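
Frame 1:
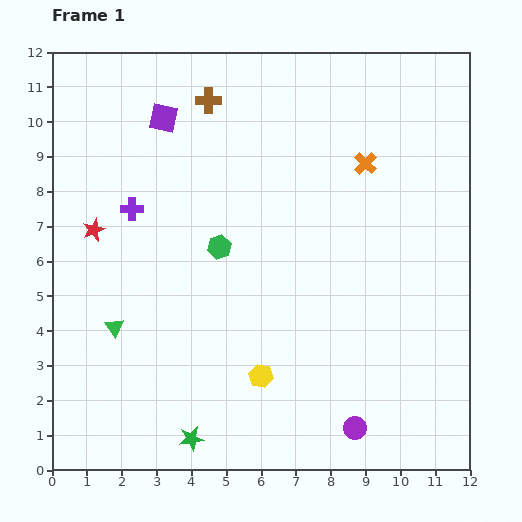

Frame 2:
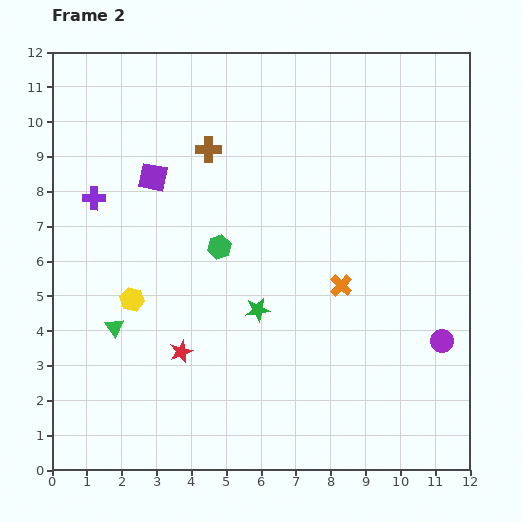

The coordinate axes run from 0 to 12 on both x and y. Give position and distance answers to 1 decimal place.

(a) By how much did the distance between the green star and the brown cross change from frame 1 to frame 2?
-4.9

Distance in frame 1: 9.7. Distance in frame 2: 4.8.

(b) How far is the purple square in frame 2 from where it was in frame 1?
1.7

The purple square moved from (3.2, 10.1) to (2.9, 8.4), a distance of √(0.3² + 1.7²) ≈ 1.7.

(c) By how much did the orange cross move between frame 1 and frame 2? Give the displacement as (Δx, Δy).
(-0.7, -3.5)

The orange cross was at (9.0, 8.8) in frame 1 and (8.3, 5.3) in frame 2.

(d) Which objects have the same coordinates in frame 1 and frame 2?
the green hexagon, the green triangle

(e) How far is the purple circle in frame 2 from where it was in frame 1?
3.5

The purple circle moved from (8.7, 1.2) to (11.2, 3.7), a distance of √(2.5² + 2.5²) ≈ 3.5.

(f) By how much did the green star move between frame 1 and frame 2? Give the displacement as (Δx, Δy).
(1.9, 3.7)

The green star was at (4.0, 0.9) in frame 1 and (5.9, 4.6) in frame 2.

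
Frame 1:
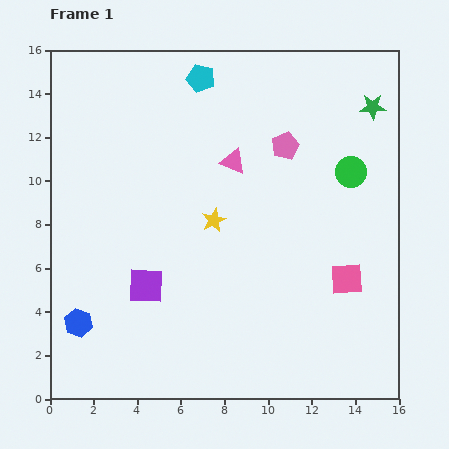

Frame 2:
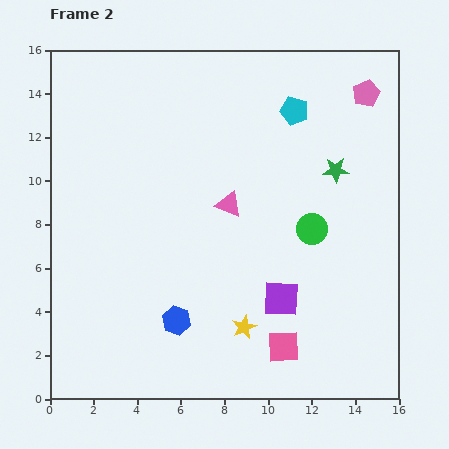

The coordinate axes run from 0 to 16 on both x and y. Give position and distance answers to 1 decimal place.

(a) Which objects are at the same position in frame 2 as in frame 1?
none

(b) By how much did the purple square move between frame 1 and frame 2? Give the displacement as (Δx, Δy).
(6.2, -0.6)

The purple square was at (4.4, 5.2) in frame 1 and (10.6, 4.6) in frame 2.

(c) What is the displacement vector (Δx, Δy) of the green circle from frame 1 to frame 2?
(-1.8, -2.6)

The green circle was at (13.8, 10.4) in frame 1 and (12.0, 7.8) in frame 2.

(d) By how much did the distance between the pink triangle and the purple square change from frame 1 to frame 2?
-2.1

Distance in frame 1: 7.0. Distance in frame 2: 4.9.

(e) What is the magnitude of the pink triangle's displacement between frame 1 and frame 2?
2.0

The pink triangle moved from (8.4, 10.9) to (8.2, 8.9), a distance of √(0.2² + 2.0²) ≈ 2.0.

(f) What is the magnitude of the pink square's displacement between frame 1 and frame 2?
4.2

The pink square moved from (13.6, 5.5) to (10.7, 2.4), a distance of √(2.9² + 3.1²) ≈ 4.2.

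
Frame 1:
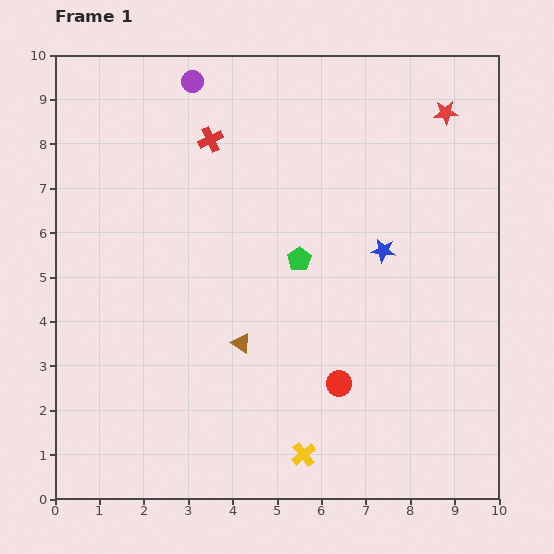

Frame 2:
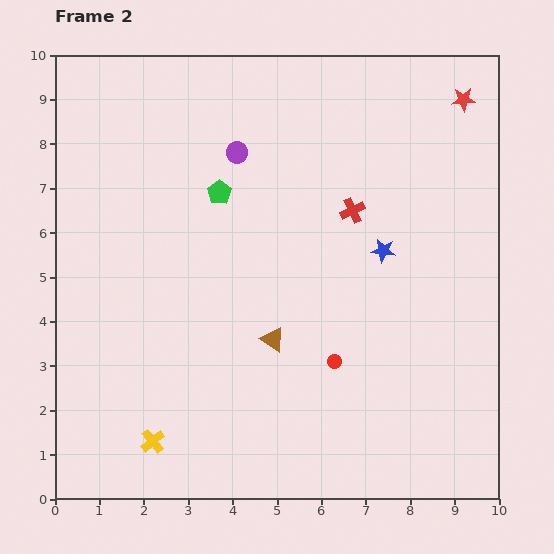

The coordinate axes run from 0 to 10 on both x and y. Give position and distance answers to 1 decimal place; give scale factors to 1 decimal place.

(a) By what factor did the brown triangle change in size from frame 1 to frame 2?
1.3×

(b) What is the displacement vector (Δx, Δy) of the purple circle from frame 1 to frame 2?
(1.0, -1.6)

The purple circle was at (3.1, 9.4) in frame 1 and (4.1, 7.8) in frame 2.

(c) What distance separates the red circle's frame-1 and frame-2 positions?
0.5

The red circle moved from (6.4, 2.6) to (6.3, 3.1), a distance of √(0.1² + 0.5²) ≈ 0.5.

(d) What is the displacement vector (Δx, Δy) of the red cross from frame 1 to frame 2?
(3.2, -1.6)

The red cross was at (3.5, 8.1) in frame 1 and (6.7, 6.5) in frame 2.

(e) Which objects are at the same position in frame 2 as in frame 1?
the blue star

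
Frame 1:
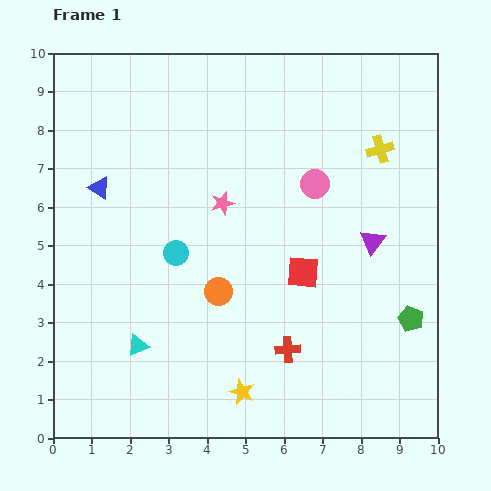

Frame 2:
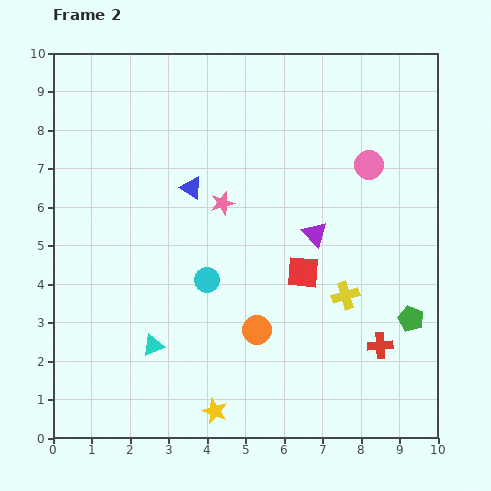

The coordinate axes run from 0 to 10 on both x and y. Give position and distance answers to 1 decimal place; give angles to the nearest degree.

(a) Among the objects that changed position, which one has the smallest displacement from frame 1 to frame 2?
the cyan triangle

(moved 0.4)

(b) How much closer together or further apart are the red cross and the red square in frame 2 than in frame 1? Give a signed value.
+0.8

Distance in frame 1: 2.0. Distance in frame 2: 2.8.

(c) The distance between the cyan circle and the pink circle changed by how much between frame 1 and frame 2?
+1.2

Distance in frame 1: 4.0. Distance in frame 2: 5.2.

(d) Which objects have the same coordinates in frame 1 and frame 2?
the green pentagon, the red square, the pink star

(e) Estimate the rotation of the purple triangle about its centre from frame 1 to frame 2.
20° counter-clockwise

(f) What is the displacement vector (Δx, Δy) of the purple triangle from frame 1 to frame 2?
(-1.5, 0.2)

The purple triangle was at (8.3, 5.1) in frame 1 and (6.8, 5.3) in frame 2.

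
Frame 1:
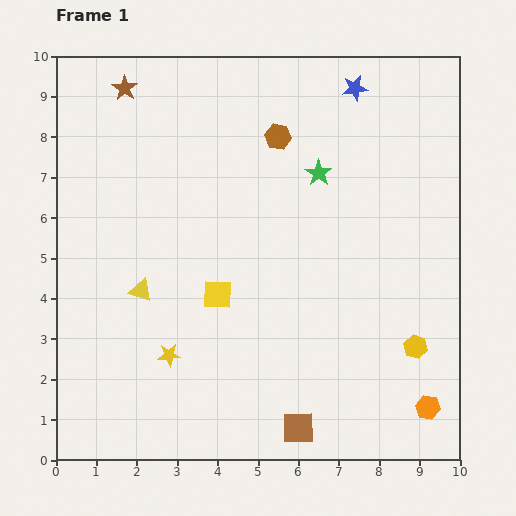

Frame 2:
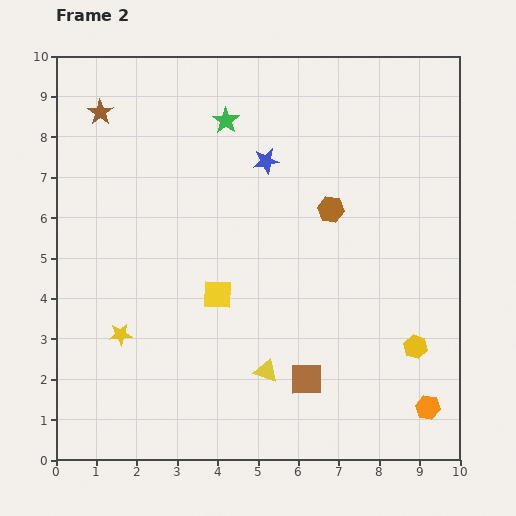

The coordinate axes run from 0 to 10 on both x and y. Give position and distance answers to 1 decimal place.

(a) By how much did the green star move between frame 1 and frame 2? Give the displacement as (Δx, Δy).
(-2.3, 1.3)

The green star was at (6.5, 7.1) in frame 1 and (4.2, 8.4) in frame 2.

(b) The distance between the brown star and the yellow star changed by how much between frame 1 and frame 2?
-1.2

Distance in frame 1: 6.7. Distance in frame 2: 5.5.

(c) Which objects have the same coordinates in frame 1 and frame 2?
the yellow square, the yellow hexagon, the orange hexagon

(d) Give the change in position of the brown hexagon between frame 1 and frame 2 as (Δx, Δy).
(1.3, -1.8)

The brown hexagon was at (5.5, 8.0) in frame 1 and (6.8, 6.2) in frame 2.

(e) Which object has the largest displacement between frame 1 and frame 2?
the yellow triangle

(moved 3.7; next 2.8)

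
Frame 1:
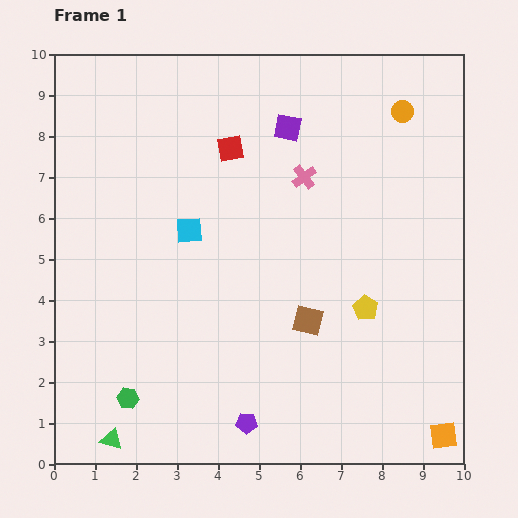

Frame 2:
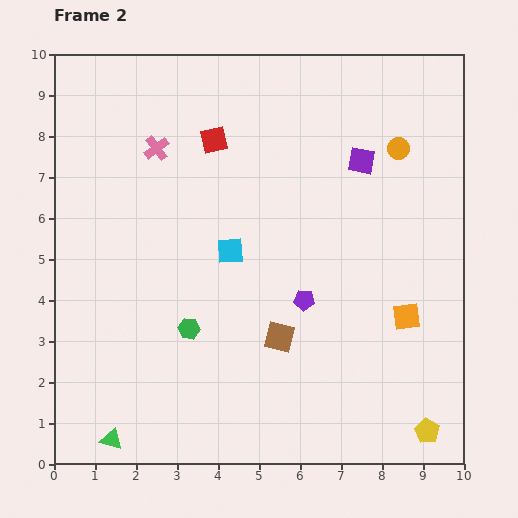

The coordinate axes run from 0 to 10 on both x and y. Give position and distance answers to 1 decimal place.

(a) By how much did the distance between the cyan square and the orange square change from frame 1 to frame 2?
-3.4

Distance in frame 1: 8.0. Distance in frame 2: 4.6.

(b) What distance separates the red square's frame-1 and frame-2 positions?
0.4

The red square moved from (4.3, 7.7) to (3.9, 7.9), a distance of √(0.4² + 0.2²) ≈ 0.4.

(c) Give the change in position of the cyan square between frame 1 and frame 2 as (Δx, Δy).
(1.0, -0.5)

The cyan square was at (3.3, 5.7) in frame 1 and (4.3, 5.2) in frame 2.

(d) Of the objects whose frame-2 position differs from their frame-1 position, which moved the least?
the red square

(moved 0.4)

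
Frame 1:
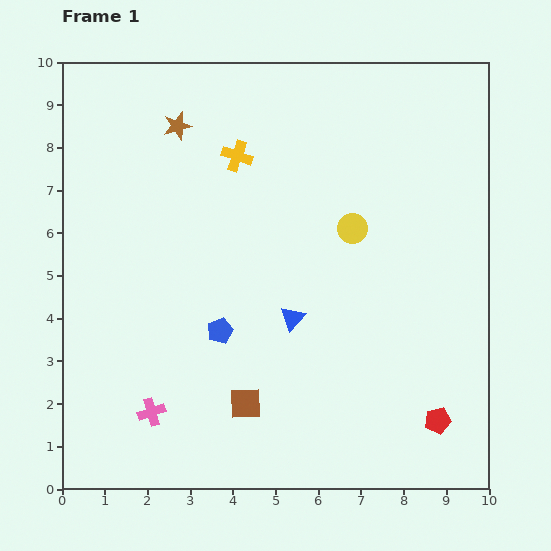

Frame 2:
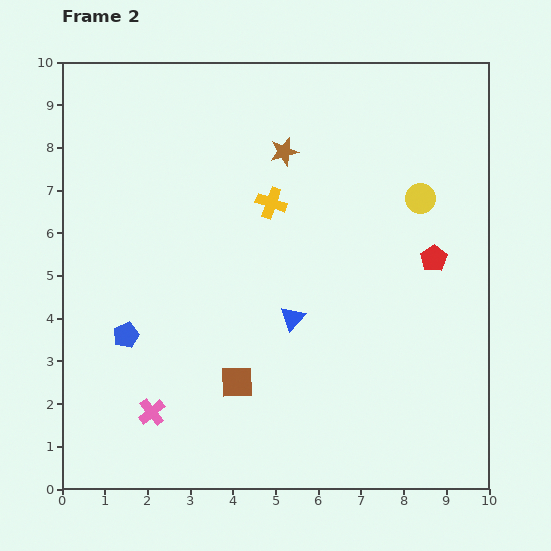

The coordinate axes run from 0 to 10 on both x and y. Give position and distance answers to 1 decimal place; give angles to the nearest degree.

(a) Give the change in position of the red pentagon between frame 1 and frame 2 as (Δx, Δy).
(-0.1, 3.8)

The red pentagon was at (8.8, 1.6) in frame 1 and (8.7, 5.4) in frame 2.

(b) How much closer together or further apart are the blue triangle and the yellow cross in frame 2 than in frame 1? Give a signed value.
-1.3

Distance in frame 1: 4.0. Distance in frame 2: 2.7.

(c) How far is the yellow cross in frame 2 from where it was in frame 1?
1.4

The yellow cross moved from (4.1, 7.8) to (4.9, 6.7), a distance of √(0.8² + 1.1²) ≈ 1.4.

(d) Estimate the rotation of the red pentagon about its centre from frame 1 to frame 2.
20° counter-clockwise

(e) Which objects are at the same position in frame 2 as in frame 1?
the blue triangle, the pink cross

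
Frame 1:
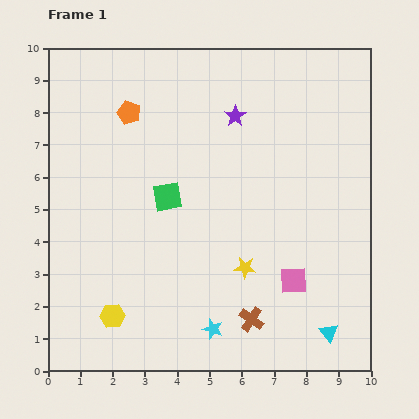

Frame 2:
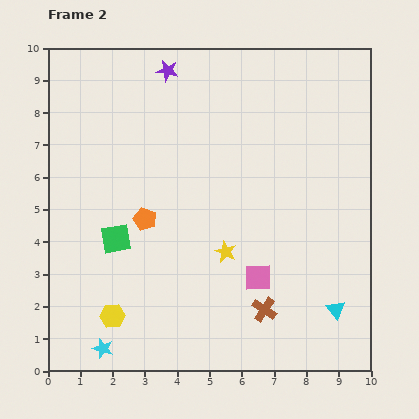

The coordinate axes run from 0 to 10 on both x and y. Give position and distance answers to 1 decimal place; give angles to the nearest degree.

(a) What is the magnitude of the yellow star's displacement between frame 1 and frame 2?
0.8

The yellow star moved from (6.1, 3.2) to (5.5, 3.7), a distance of √(0.6² + 0.5²) ≈ 0.8.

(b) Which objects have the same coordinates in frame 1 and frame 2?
the yellow hexagon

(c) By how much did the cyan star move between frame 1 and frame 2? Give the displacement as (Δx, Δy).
(-3.4, -0.6)

The cyan star was at (5.1, 1.3) in frame 1 and (1.7, 0.7) in frame 2.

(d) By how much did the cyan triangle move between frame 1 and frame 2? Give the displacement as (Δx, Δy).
(0.2, 0.7)

The cyan triangle was at (8.7, 1.2) in frame 1 and (8.9, 1.9) in frame 2.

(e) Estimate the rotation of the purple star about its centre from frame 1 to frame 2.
27° counter-clockwise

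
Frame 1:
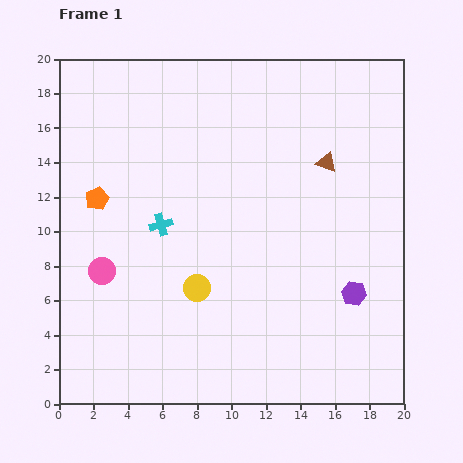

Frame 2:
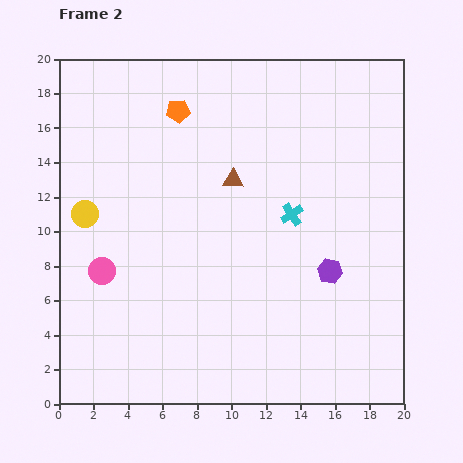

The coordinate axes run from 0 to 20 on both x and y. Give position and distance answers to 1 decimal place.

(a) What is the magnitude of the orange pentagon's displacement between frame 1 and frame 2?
6.9

The orange pentagon moved from (2.2, 11.9) to (6.9, 17.0), a distance of √(4.7² + 5.1²) ≈ 6.9.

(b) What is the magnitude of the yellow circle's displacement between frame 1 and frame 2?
7.8

The yellow circle moved from (8.0, 6.7) to (1.5, 11.0), a distance of √(6.5² + 4.3²) ≈ 7.8.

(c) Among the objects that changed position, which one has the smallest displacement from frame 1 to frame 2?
the purple hexagon

(moved 1.9)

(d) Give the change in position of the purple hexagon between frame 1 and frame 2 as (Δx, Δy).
(-1.4, 1.3)

The purple hexagon was at (17.1, 6.4) in frame 1 and (15.7, 7.7) in frame 2.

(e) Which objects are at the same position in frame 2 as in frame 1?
the pink circle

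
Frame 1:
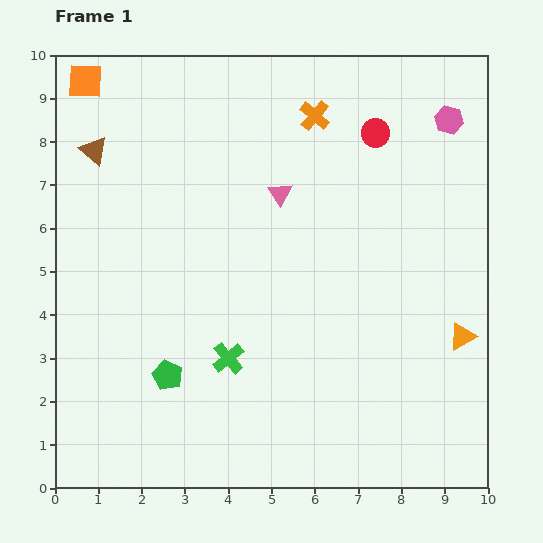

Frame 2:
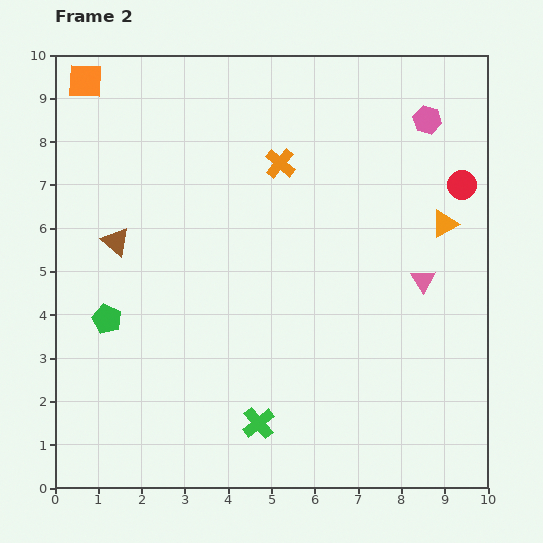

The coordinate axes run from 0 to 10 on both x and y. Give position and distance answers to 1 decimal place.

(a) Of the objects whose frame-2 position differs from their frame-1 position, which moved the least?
the pink hexagon

(moved 0.5)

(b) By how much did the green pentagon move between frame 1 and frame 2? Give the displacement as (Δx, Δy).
(-1.4, 1.3)

The green pentagon was at (2.6, 2.6) in frame 1 and (1.2, 3.9) in frame 2.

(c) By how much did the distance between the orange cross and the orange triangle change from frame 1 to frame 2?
-2.1

Distance in frame 1: 6.1. Distance in frame 2: 4.0.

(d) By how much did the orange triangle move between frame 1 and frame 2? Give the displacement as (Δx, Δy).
(-0.4, 2.6)

The orange triangle was at (9.4, 3.5) in frame 1 and (9.0, 6.1) in frame 2.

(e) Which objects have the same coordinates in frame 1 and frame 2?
the orange square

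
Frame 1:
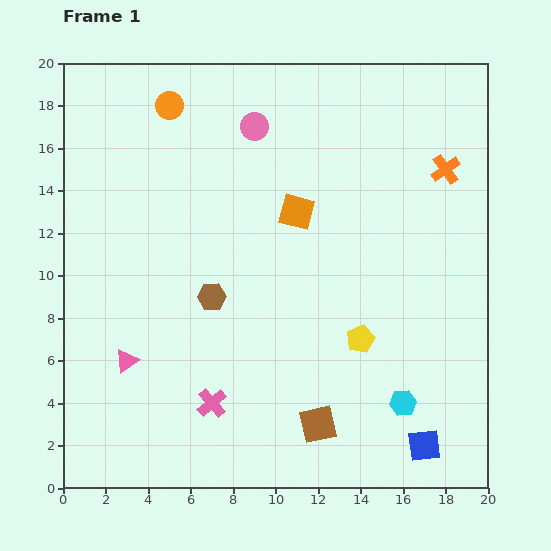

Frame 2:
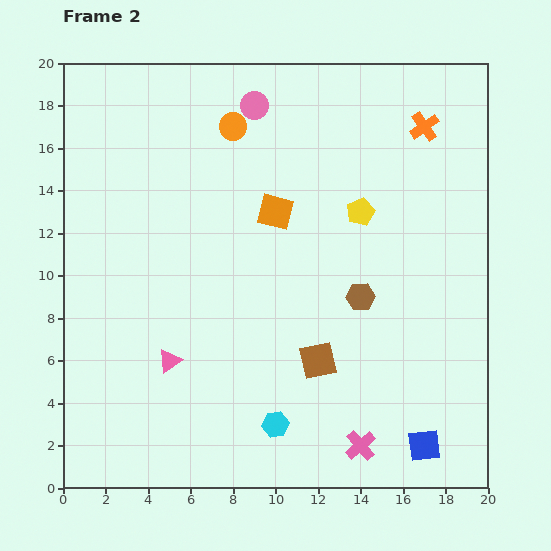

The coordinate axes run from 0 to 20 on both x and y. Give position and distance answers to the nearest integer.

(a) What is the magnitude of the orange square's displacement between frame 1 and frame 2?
1

The orange square moved from (11, 13) to (10, 13), a distance of √(1² + 0²) ≈ 1.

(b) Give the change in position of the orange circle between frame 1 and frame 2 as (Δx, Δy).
(3, -1)

The orange circle was at (5, 18) in frame 1 and (8, 17) in frame 2.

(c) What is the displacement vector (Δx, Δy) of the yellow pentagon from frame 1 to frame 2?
(0, 6)

The yellow pentagon was at (14, 7) in frame 1 and (14, 13) in frame 2.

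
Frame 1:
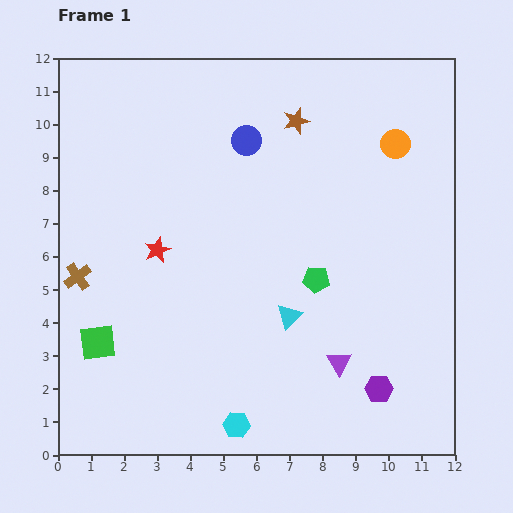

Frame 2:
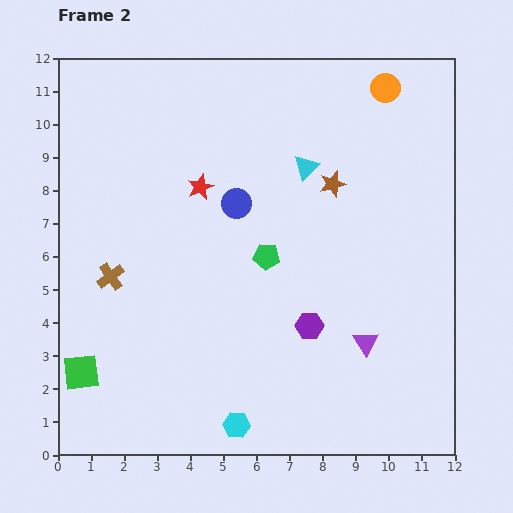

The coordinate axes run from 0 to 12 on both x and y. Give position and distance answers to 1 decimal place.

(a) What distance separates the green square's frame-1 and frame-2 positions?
1.0

The green square moved from (1.2, 3.4) to (0.7, 2.5), a distance of √(0.5² + 0.9²) ≈ 1.0.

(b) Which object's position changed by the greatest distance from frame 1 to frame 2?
the cyan triangle

(moved 4.5; next 2.8)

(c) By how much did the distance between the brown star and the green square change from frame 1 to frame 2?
+0.5

Distance in frame 1: 9.0. Distance in frame 2: 9.5.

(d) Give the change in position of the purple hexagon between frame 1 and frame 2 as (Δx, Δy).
(-2.1, 1.9)

The purple hexagon was at (9.7, 2.0) in frame 1 and (7.6, 3.9) in frame 2.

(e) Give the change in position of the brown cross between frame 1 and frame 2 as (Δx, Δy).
(1.0, 0.0)

The brown cross was at (0.6, 5.4) in frame 1 and (1.6, 5.4) in frame 2.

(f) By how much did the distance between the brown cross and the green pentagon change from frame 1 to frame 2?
-2.5

Distance in frame 1: 7.2. Distance in frame 2: 4.7.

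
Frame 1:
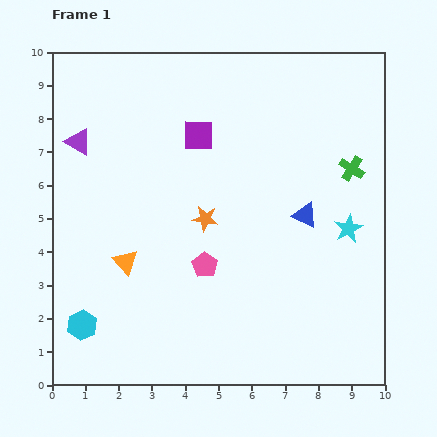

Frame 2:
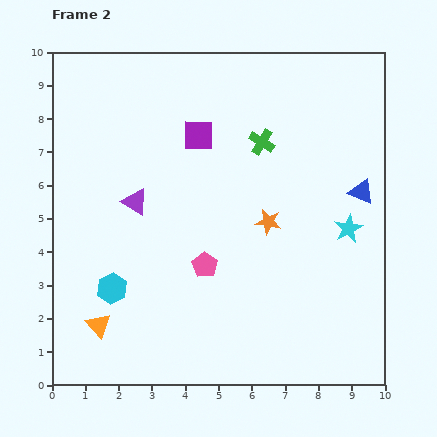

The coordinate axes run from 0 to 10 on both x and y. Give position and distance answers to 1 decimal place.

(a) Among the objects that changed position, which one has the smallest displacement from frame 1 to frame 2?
the cyan hexagon

(moved 1.4)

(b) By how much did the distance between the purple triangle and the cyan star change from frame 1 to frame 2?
-2.1

Distance in frame 1: 8.5. Distance in frame 2: 6.4.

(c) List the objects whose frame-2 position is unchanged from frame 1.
the purple square, the cyan star, the pink pentagon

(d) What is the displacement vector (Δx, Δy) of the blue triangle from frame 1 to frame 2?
(1.7, 0.7)

The blue triangle was at (7.6, 5.1) in frame 1 and (9.3, 5.8) in frame 2.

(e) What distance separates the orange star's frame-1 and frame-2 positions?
1.9

The orange star moved from (4.6, 5.0) to (6.5, 4.9), a distance of √(1.9² + 0.1²) ≈ 1.9.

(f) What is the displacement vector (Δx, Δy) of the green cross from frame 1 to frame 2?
(-2.7, 0.8)

The green cross was at (9.0, 6.5) in frame 1 and (6.3, 7.3) in frame 2.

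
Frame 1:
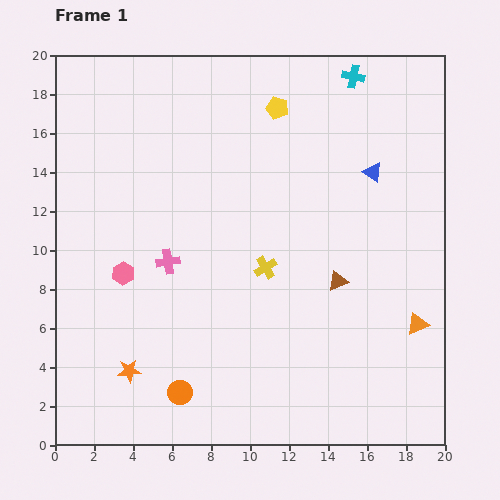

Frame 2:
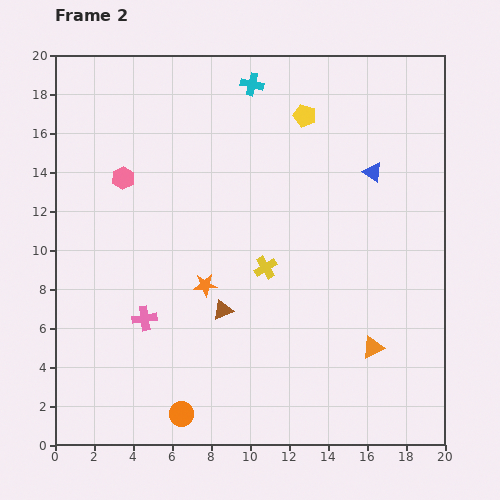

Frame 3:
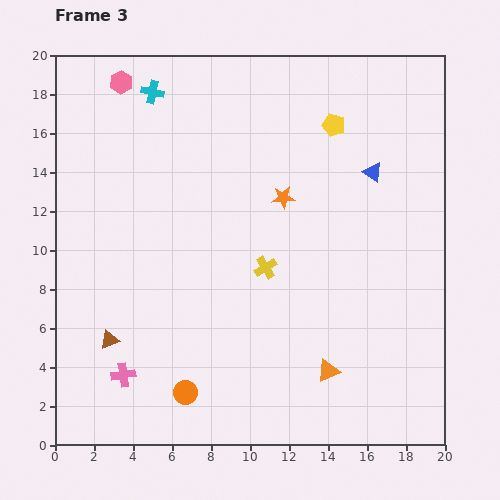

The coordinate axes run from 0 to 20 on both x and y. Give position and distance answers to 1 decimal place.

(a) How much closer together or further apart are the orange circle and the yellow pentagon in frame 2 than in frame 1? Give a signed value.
+1.1

Distance in frame 1: 15.4. Distance in frame 2: 16.5.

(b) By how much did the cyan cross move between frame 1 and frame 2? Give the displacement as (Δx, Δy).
(-5.2, -0.4)

The cyan cross was at (15.3, 18.9) in frame 1 and (10.1, 18.5) in frame 2.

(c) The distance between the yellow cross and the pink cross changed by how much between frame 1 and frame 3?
+4.1

Distance in frame 1: 5.0. Distance in frame 3: 9.1.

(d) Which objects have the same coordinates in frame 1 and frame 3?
the blue triangle, the yellow cross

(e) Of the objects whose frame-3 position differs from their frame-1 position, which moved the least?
the orange circle

(moved 0.3)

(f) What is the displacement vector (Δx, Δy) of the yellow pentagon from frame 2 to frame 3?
(1.5, -0.5)

The yellow pentagon was at (12.8, 16.9) in frame 2 and (14.3, 16.4) in frame 3.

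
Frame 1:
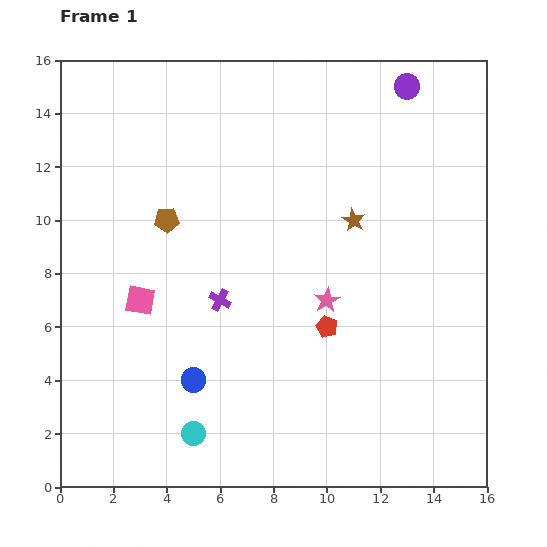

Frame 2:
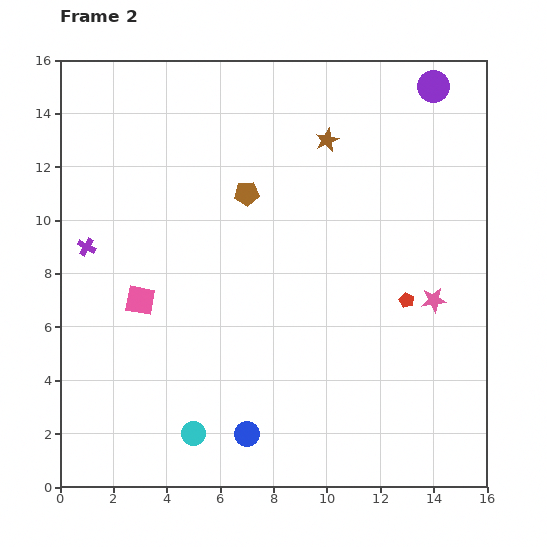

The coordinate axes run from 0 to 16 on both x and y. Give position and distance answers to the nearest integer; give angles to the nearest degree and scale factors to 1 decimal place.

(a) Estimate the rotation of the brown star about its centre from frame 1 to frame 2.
18° clockwise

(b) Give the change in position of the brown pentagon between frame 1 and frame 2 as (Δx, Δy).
(3, 1)

The brown pentagon was at (4, 10) in frame 1 and (7, 11) in frame 2.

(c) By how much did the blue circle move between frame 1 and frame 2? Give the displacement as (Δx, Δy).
(2, -2)

The blue circle was at (5, 4) in frame 1 and (7, 2) in frame 2.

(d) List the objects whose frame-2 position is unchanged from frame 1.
the pink square, the cyan circle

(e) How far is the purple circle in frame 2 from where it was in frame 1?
1

The purple circle moved from (13, 15) to (14, 15), a distance of √(1² + 0²) ≈ 1.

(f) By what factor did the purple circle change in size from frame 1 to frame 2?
1.3×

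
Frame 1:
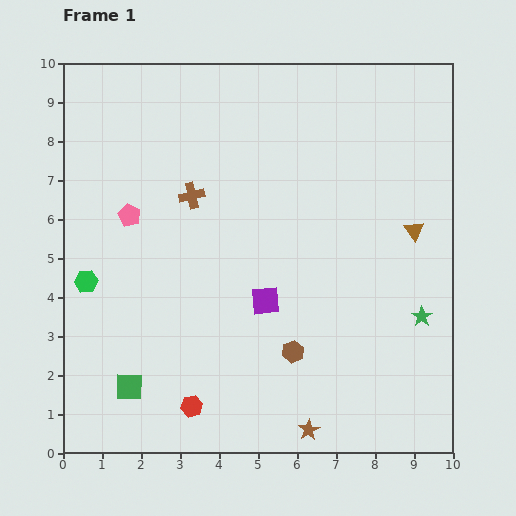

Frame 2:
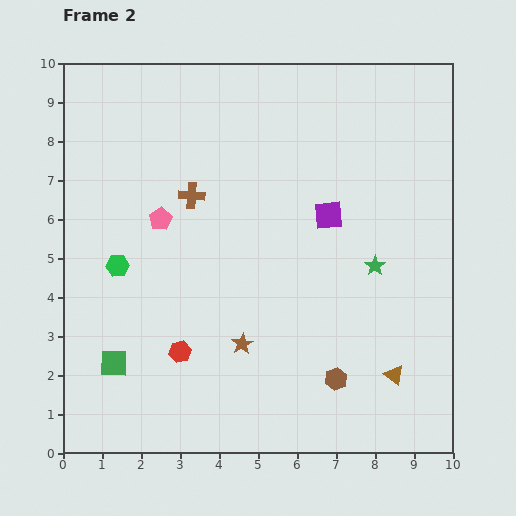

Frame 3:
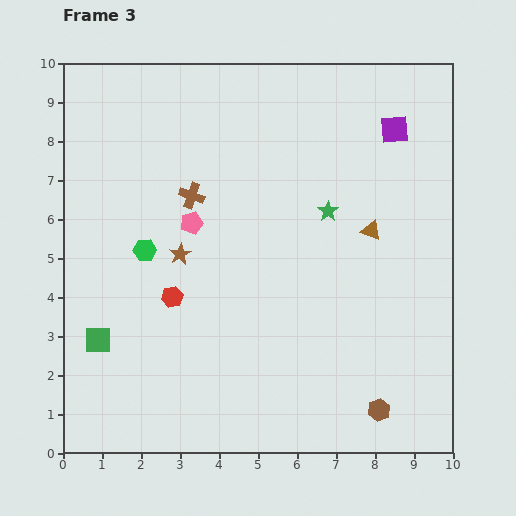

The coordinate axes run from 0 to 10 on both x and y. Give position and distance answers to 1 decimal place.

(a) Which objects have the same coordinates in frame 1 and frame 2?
the brown cross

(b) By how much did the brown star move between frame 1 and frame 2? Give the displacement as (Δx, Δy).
(-1.7, 2.2)

The brown star was at (6.3, 0.6) in frame 1 and (4.6, 2.8) in frame 2.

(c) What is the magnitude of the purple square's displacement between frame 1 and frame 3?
5.5

The purple square moved from (5.2, 3.9) to (8.5, 8.3), a distance of √(3.3² + 4.4²) ≈ 5.5.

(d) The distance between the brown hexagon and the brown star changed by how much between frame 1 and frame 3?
+4.5

Distance in frame 1: 2.0. Distance in frame 3: 6.5.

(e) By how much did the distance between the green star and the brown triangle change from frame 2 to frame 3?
-1.6

Distance in frame 2: 2.8. Distance in frame 3: 1.2.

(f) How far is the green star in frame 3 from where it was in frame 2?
1.8

The green star moved from (8.0, 4.8) to (6.8, 6.2), a distance of √(1.2² + 1.4²) ≈ 1.8.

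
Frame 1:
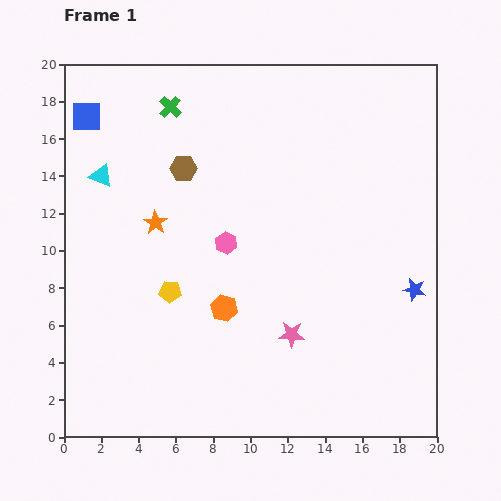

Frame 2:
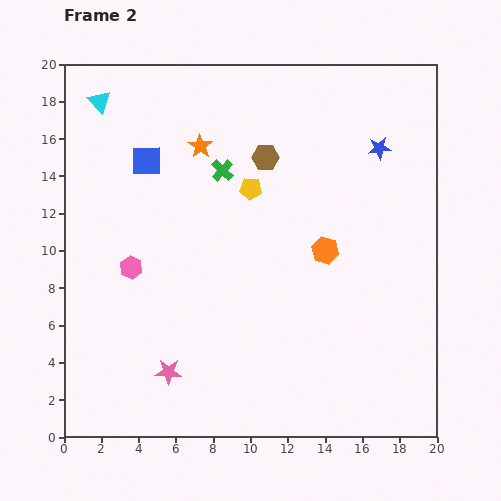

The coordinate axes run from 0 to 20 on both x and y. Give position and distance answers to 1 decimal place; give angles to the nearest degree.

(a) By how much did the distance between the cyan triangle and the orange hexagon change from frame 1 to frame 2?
+4.8

Distance in frame 1: 9.7. Distance in frame 2: 14.5.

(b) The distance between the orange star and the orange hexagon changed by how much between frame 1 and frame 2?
+2.8

Distance in frame 1: 5.9. Distance in frame 2: 8.7.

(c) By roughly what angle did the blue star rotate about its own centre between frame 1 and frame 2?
20° counter-clockwise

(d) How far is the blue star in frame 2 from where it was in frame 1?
7.8

The blue star moved from (18.8, 7.9) to (16.9, 15.5), a distance of √(1.9² + 7.6²) ≈ 7.8.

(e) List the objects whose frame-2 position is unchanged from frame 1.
none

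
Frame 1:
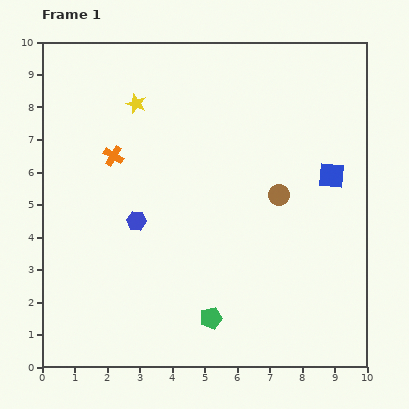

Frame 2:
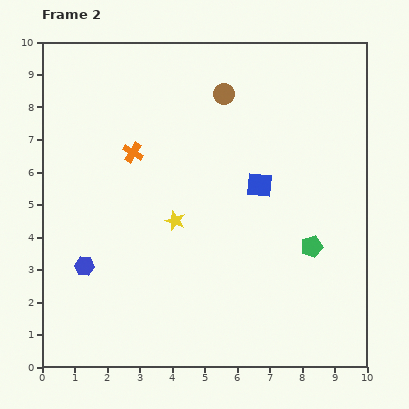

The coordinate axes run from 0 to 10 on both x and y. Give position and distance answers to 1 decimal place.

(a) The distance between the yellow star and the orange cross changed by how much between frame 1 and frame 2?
+0.8

Distance in frame 1: 1.7. Distance in frame 2: 2.5.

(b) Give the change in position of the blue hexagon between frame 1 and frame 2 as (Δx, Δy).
(-1.6, -1.4)

The blue hexagon was at (2.9, 4.5) in frame 1 and (1.3, 3.1) in frame 2.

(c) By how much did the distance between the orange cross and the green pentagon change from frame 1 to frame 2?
+0.4

Distance in frame 1: 5.8. Distance in frame 2: 6.2.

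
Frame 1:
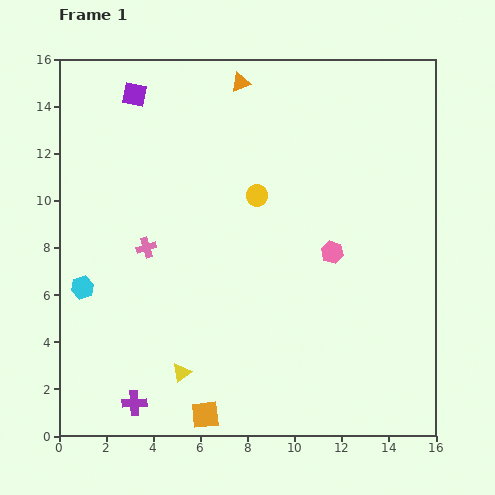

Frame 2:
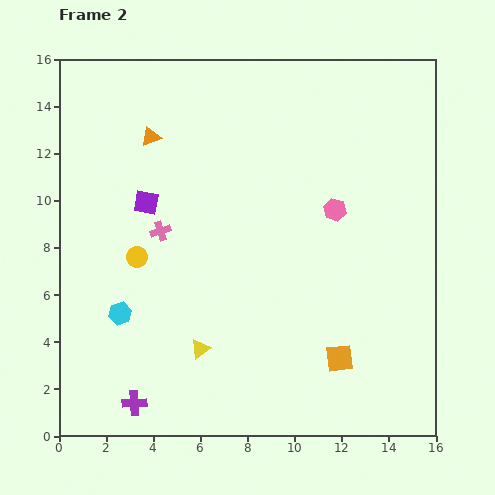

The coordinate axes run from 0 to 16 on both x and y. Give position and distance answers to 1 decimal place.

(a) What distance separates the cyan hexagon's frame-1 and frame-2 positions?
1.9

The cyan hexagon moved from (1.0, 6.3) to (2.6, 5.2), a distance of √(1.6² + 1.1²) ≈ 1.9.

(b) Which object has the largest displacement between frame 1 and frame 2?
the orange square

(moved 6.2; next 5.7)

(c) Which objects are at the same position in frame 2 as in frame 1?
the purple cross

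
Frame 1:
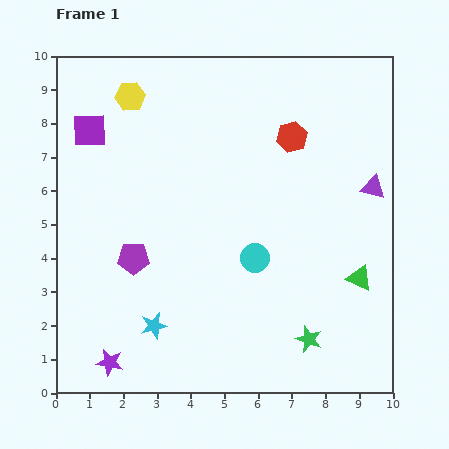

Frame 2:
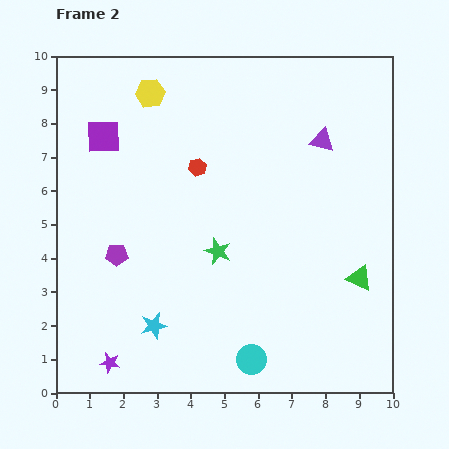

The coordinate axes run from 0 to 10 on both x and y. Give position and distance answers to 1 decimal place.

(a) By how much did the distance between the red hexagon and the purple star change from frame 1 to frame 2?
-2.2

Distance in frame 1: 8.6. Distance in frame 2: 6.4.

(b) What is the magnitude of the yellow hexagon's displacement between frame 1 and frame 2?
0.6

The yellow hexagon moved from (2.2, 8.8) to (2.8, 8.9), a distance of √(0.6² + 0.1²) ≈ 0.6.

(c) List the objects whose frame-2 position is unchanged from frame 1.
the green triangle, the cyan star, the purple star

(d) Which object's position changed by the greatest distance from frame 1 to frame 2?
the green star

(moved 3.7; next 3.0)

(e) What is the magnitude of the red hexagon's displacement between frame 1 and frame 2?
2.9

The red hexagon moved from (7.0, 7.6) to (4.2, 6.7), a distance of √(2.8² + 0.9²) ≈ 2.9.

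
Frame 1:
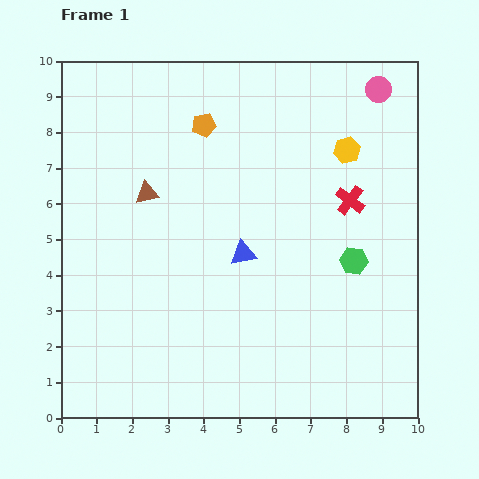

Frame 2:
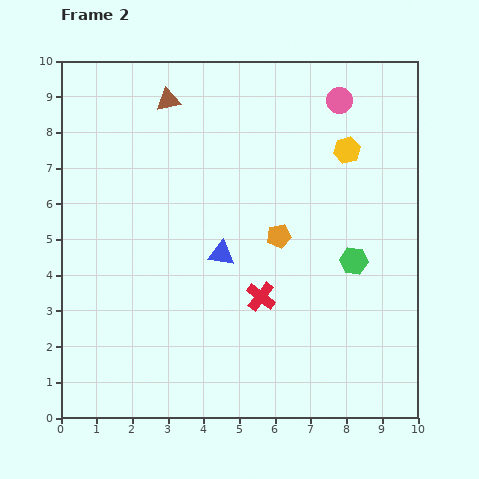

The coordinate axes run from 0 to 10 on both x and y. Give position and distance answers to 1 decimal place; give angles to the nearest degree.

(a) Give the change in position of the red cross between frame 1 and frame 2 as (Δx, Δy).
(-2.5, -2.7)

The red cross was at (8.1, 6.1) in frame 1 and (5.6, 3.4) in frame 2.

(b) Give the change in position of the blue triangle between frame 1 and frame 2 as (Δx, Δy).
(-0.6, 0.0)

The blue triangle was at (5.1, 4.6) in frame 1 and (4.5, 4.6) in frame 2.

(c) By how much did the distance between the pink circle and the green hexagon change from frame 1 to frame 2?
-0.4

Distance in frame 1: 4.9. Distance in frame 2: 4.5.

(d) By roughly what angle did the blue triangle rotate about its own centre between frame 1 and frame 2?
20° clockwise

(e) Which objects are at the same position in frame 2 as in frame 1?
the yellow hexagon, the green hexagon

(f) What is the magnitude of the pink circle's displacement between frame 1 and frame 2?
1.1

The pink circle moved from (8.9, 9.2) to (7.8, 8.9), a distance of √(1.1² + 0.3²) ≈ 1.1.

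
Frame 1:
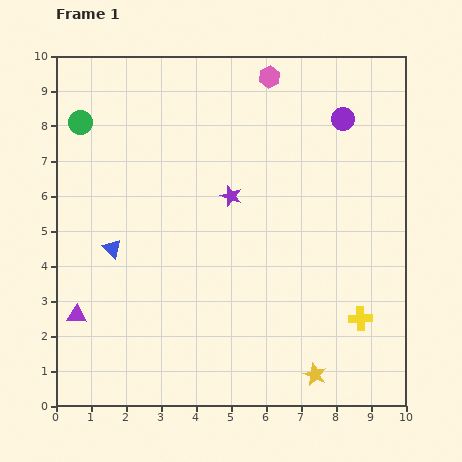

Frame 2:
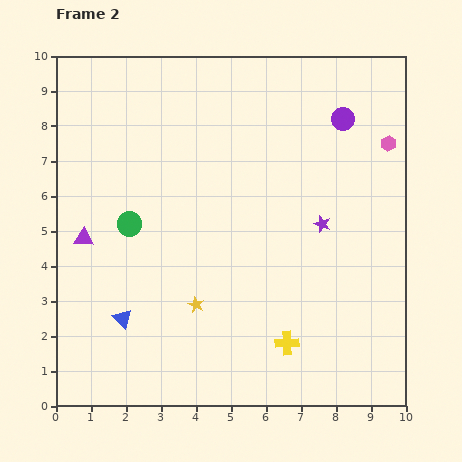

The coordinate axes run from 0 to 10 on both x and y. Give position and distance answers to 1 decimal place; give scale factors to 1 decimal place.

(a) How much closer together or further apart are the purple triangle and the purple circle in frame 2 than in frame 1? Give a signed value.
-1.3

Distance in frame 1: 9.4. Distance in frame 2: 8.1.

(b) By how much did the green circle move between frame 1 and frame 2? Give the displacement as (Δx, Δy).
(1.4, -2.9)

The green circle was at (0.7, 8.1) in frame 1 and (2.1, 5.2) in frame 2.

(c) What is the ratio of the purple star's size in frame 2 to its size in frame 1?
0.8×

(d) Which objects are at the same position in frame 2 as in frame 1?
the purple circle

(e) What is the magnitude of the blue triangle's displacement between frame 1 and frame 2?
2.0

The blue triangle moved from (1.6, 4.5) to (1.9, 2.5), a distance of √(0.3² + 2.0²) ≈ 2.0.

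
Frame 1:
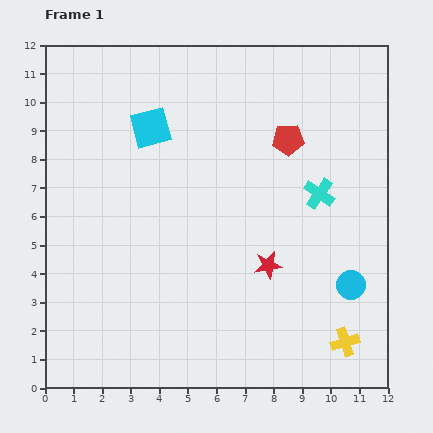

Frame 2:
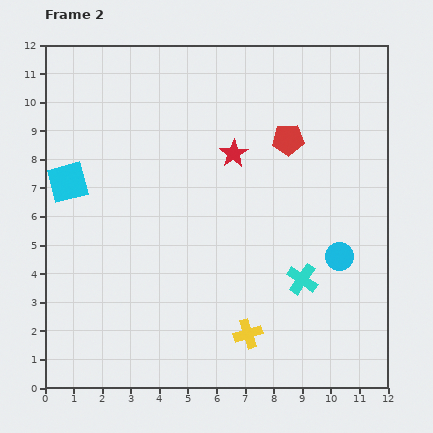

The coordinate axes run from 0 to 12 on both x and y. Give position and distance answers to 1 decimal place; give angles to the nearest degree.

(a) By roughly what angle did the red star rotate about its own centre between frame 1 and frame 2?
24° counter-clockwise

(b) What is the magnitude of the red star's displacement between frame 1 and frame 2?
4.1

The red star moved from (7.8, 4.3) to (6.6, 8.2), a distance of √(1.2² + 3.9²) ≈ 4.1.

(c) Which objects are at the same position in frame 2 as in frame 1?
the red pentagon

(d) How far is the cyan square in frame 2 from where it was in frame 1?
3.5

The cyan square moved from (3.7, 9.1) to (0.8, 7.2), a distance of √(2.9² + 1.9²) ≈ 3.5.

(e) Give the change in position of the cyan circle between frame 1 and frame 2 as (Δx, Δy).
(-0.4, 1.0)

The cyan circle was at (10.7, 3.6) in frame 1 and (10.3, 4.6) in frame 2.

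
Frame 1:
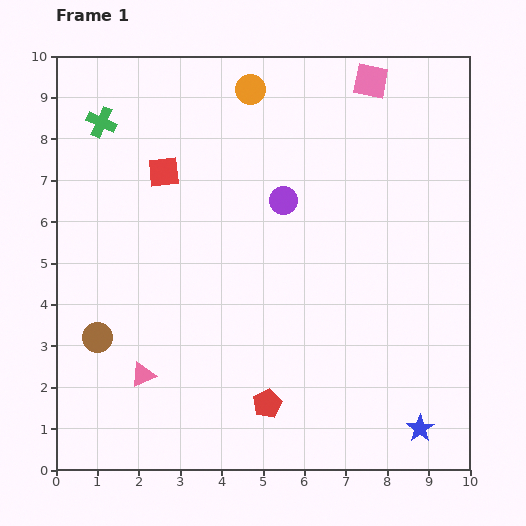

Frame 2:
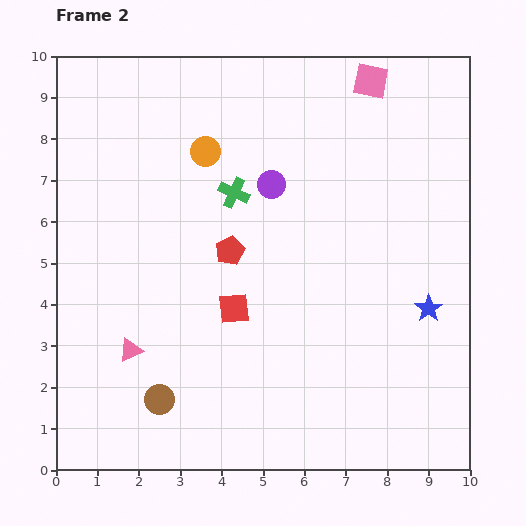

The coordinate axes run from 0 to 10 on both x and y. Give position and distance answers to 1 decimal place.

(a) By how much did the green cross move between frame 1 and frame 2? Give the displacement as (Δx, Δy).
(3.2, -1.7)

The green cross was at (1.1, 8.4) in frame 1 and (4.3, 6.7) in frame 2.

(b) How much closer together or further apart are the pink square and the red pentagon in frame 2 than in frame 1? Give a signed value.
-2.9

Distance in frame 1: 8.2. Distance in frame 2: 5.3.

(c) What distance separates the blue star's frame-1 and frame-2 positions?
2.9

The blue star moved from (8.8, 1.0) to (9.0, 3.9), a distance of √(0.2² + 2.9²) ≈ 2.9.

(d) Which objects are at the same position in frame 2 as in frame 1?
the pink square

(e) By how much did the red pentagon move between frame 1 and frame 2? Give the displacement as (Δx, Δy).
(-0.9, 3.7)

The red pentagon was at (5.1, 1.6) in frame 1 and (4.2, 5.3) in frame 2.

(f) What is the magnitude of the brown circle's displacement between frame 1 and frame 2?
2.1

The brown circle moved from (1.0, 3.2) to (2.5, 1.7), a distance of √(1.5² + 1.5²) ≈ 2.1.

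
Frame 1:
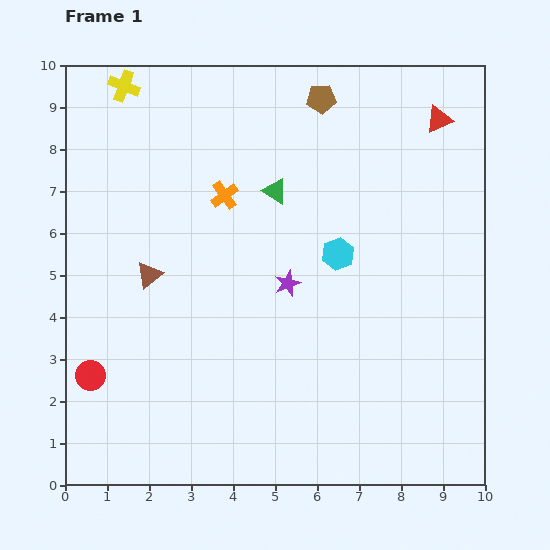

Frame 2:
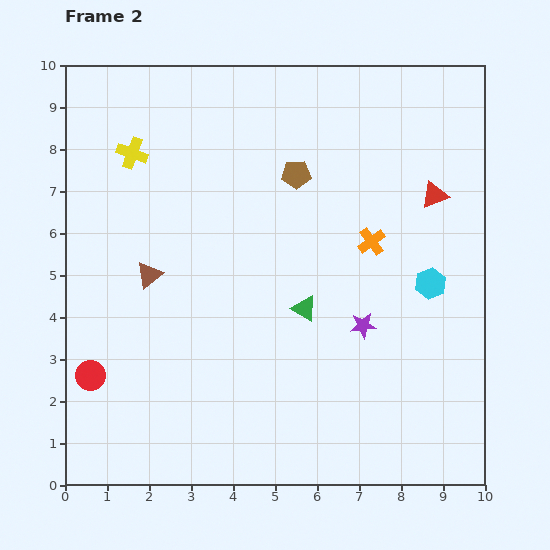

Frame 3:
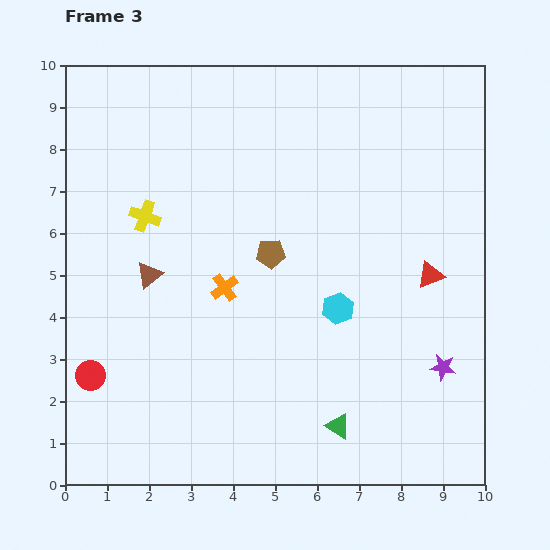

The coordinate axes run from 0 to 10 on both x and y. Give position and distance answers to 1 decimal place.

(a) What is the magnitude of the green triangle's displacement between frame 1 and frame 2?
2.9

The green triangle moved from (5.0, 7.0) to (5.7, 4.2), a distance of √(0.7² + 2.8²) ≈ 2.9.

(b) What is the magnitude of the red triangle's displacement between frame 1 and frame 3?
3.7

The red triangle moved from (8.9, 8.7) to (8.7, 5.0), a distance of √(0.2² + 3.7²) ≈ 3.7.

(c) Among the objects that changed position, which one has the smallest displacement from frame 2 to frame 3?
the yellow cross

(moved 1.5)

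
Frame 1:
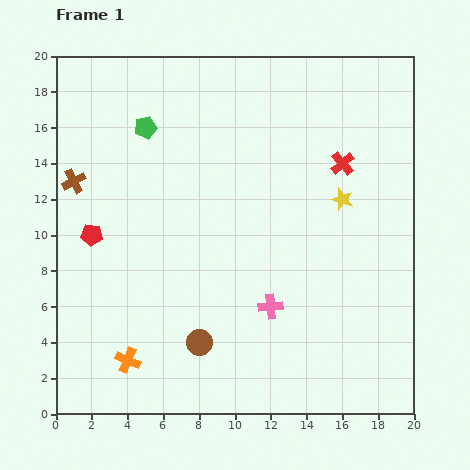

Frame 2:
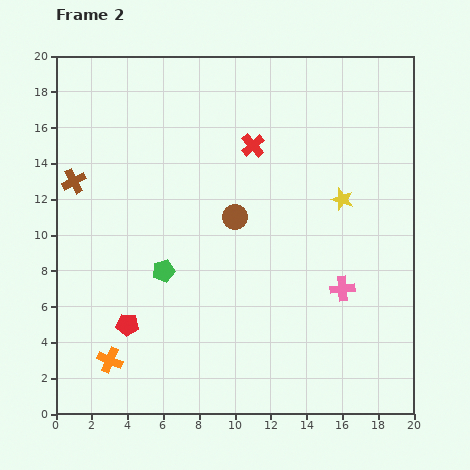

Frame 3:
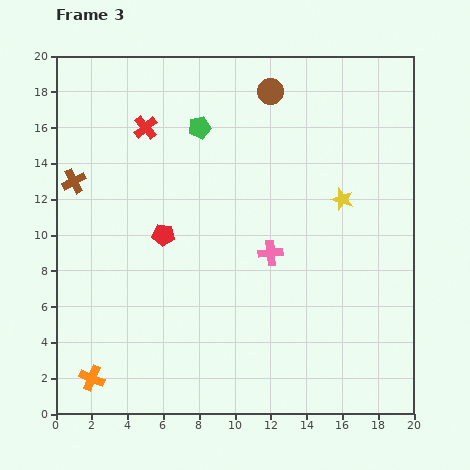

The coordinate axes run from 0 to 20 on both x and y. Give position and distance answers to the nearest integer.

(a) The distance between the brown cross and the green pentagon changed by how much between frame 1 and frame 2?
+2

Distance in frame 1: 5. Distance in frame 2: 7.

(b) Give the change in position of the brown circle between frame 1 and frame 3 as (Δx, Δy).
(4, 14)

The brown circle was at (8, 4) in frame 1 and (12, 18) in frame 3.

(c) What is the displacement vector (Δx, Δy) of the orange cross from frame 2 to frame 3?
(-1, -1)

The orange cross was at (3, 3) in frame 2 and (2, 2) in frame 3.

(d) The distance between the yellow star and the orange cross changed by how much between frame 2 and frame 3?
+1

Distance in frame 2: 16. Distance in frame 3: 17.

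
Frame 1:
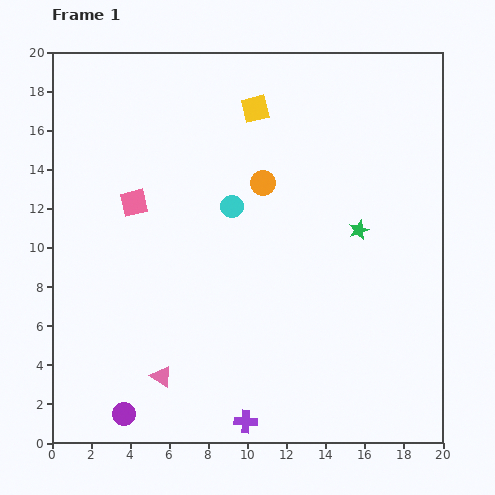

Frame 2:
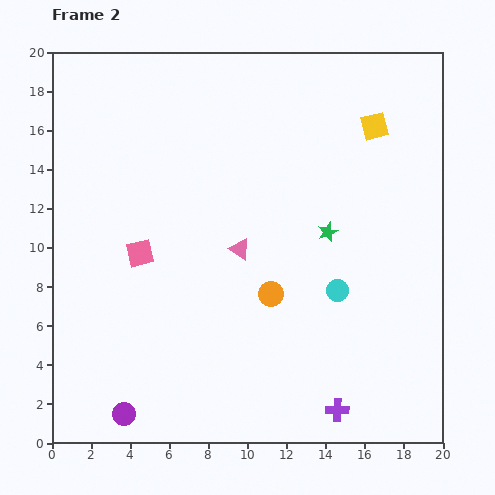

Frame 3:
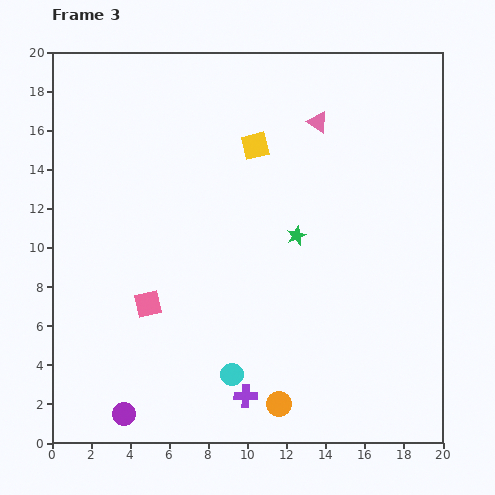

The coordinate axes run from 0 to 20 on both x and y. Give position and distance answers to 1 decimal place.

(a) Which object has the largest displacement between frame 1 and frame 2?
the pink triangle

(moved 7.6; next 6.9)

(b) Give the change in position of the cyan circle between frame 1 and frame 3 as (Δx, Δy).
(0.0, -8.6)

The cyan circle was at (9.2, 12.1) in frame 1 and (9.2, 3.5) in frame 3.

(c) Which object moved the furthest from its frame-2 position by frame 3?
the pink triangle

(moved 7.6; next 6.9)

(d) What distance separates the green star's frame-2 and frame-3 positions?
1.6

The green star moved from (14.1, 10.8) to (12.5, 10.6), a distance of √(1.6² + 0.2²) ≈ 1.6.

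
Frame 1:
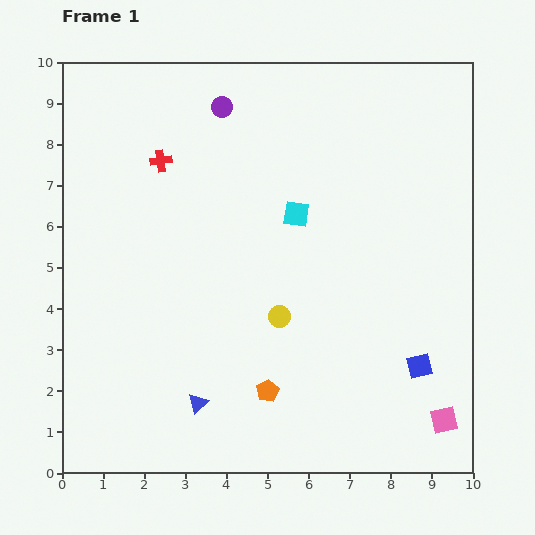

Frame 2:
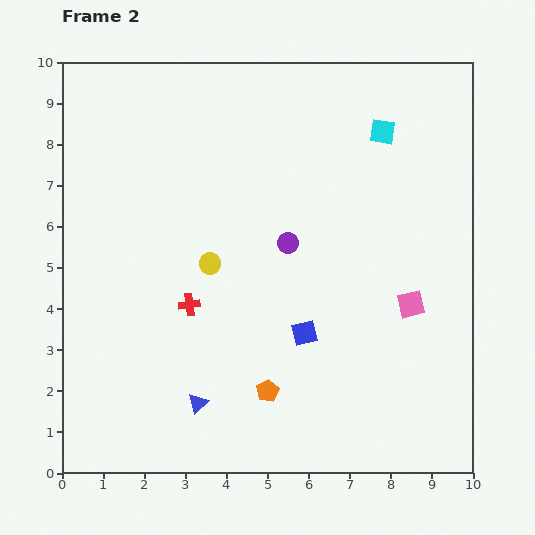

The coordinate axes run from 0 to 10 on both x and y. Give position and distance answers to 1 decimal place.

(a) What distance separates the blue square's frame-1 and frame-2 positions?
2.9

The blue square moved from (8.7, 2.6) to (5.9, 3.4), a distance of √(2.8² + 0.8²) ≈ 2.9.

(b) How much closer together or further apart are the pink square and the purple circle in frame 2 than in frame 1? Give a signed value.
-5.9

Distance in frame 1: 9.3. Distance in frame 2: 3.4.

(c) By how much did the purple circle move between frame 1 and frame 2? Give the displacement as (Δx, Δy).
(1.6, -3.3)

The purple circle was at (3.9, 8.9) in frame 1 and (5.5, 5.6) in frame 2.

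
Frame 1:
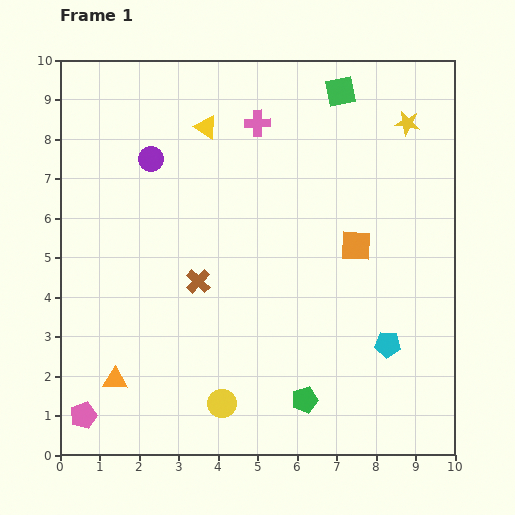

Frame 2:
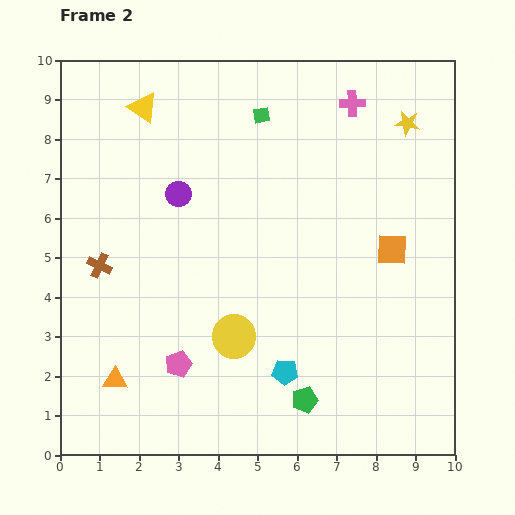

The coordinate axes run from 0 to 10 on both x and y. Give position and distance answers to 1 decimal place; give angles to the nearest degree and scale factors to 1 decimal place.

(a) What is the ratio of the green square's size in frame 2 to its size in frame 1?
0.6×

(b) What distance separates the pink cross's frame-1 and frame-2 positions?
2.5

The pink cross moved from (5.0, 8.4) to (7.4, 8.9), a distance of √(2.4² + 0.5²) ≈ 2.5.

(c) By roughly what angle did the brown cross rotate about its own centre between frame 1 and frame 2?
17° counter-clockwise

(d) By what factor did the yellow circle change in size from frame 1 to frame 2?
1.5×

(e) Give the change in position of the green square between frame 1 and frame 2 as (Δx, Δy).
(-2.0, -0.6)

The green square was at (7.1, 9.2) in frame 1 and (5.1, 8.6) in frame 2.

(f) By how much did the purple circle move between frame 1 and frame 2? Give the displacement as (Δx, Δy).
(0.7, -0.9)

The purple circle was at (2.3, 7.5) in frame 1 and (3.0, 6.6) in frame 2.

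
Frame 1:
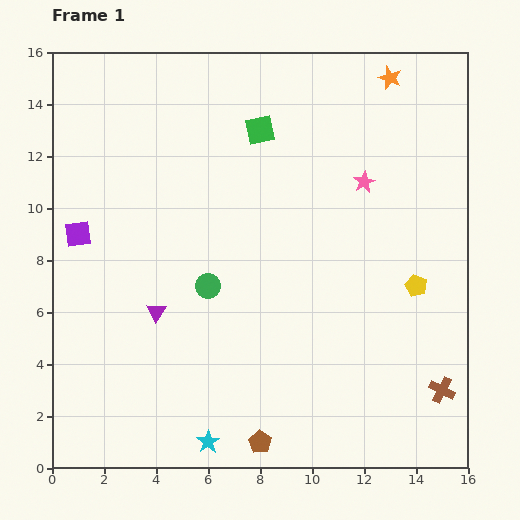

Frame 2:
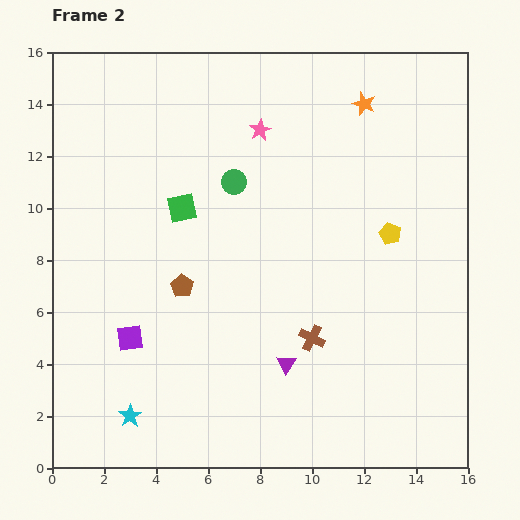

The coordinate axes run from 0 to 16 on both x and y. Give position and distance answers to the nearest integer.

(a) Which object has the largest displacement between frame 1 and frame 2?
the brown pentagon

(moved 7; next 5)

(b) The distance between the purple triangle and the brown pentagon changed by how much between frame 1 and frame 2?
-1

Distance in frame 1: 6. Distance in frame 2: 5.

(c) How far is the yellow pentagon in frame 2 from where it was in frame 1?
2

The yellow pentagon moved from (14, 7) to (13, 9), a distance of √(1² + 2²) ≈ 2.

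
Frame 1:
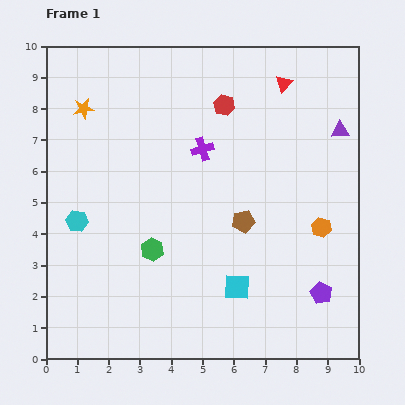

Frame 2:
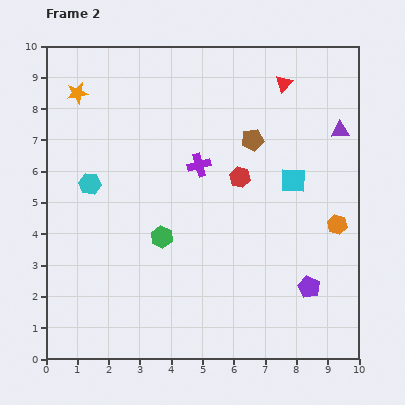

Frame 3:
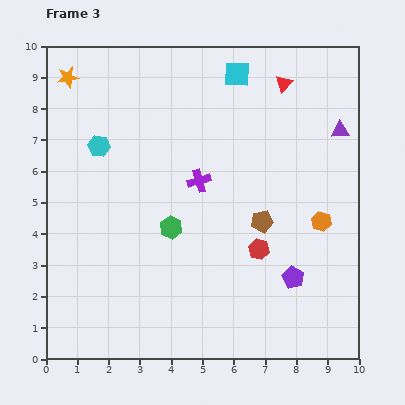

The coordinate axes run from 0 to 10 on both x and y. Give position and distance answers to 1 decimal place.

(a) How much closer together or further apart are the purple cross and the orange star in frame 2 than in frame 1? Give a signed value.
+0.5

Distance in frame 1: 4.0. Distance in frame 2: 4.5.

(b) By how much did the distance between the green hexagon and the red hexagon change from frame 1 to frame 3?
-2.2

Distance in frame 1: 5.1. Distance in frame 3: 2.9.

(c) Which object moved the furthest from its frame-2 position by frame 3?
the cyan square

(moved 3.8; next 2.6)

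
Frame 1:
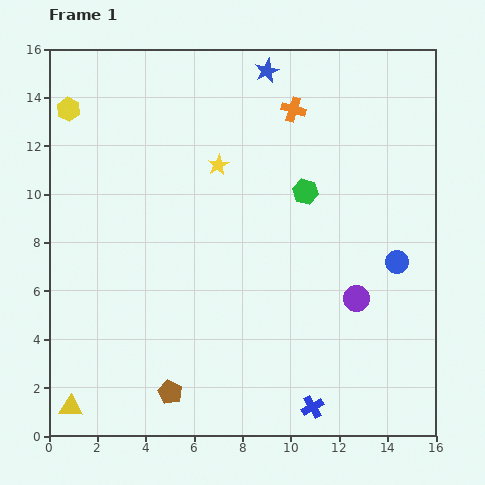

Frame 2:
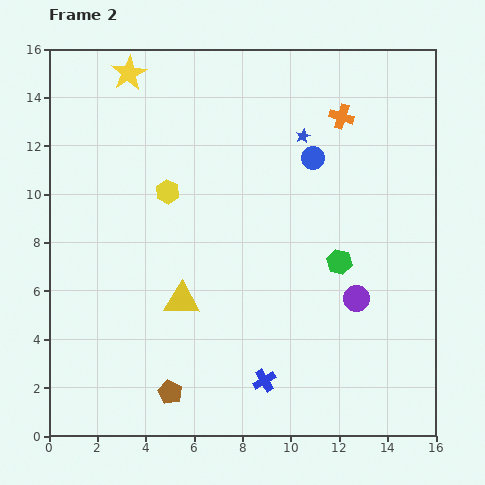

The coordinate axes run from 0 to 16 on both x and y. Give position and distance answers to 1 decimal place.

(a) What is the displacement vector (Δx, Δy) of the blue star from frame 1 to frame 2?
(1.5, -2.7)

The blue star was at (9.0, 15.1) in frame 1 and (10.5, 12.4) in frame 2.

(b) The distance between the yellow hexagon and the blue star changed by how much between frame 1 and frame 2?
-2.3

Distance in frame 1: 8.4. Distance in frame 2: 6.1.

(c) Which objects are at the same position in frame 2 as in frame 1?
the brown pentagon, the purple circle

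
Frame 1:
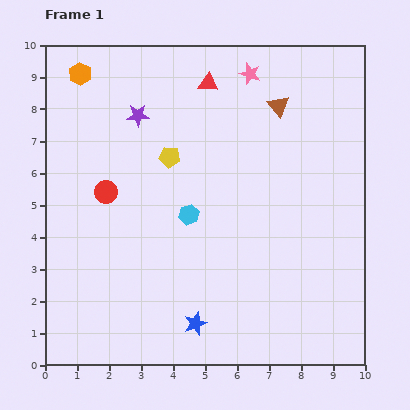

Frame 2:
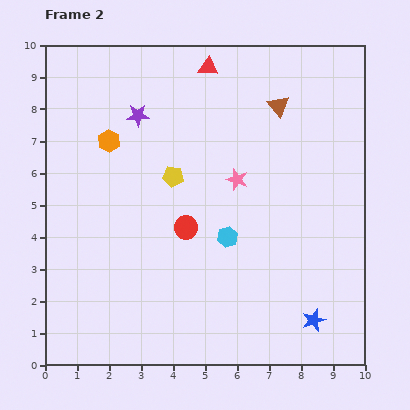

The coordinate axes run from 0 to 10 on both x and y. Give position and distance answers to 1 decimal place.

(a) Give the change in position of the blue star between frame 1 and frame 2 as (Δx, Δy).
(3.7, 0.1)

The blue star was at (4.7, 1.3) in frame 1 and (8.4, 1.4) in frame 2.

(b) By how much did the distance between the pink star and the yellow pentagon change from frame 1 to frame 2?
-1.6

Distance in frame 1: 3.6. Distance in frame 2: 2.0.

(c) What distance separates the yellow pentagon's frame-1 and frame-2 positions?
0.6

The yellow pentagon moved from (3.9, 6.5) to (4.0, 5.9), a distance of √(0.1² + 0.6²) ≈ 0.6.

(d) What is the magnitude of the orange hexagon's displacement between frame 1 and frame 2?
2.3

The orange hexagon moved from (1.1, 9.1) to (2.0, 7.0), a distance of √(0.9² + 2.1²) ≈ 2.3.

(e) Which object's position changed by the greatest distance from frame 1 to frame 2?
the blue star

(moved 3.7; next 3.3)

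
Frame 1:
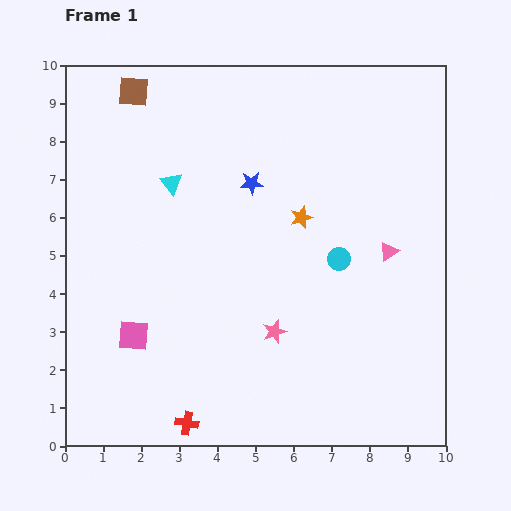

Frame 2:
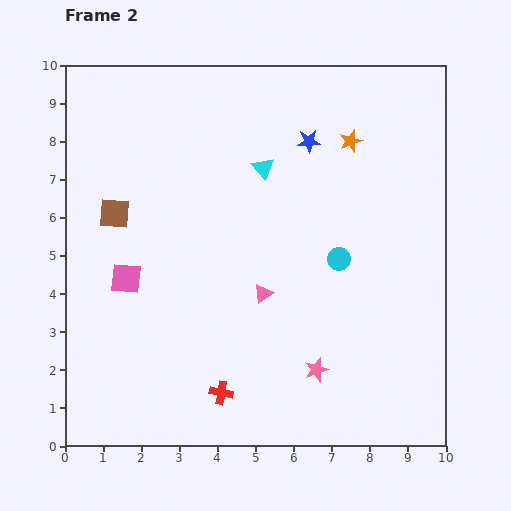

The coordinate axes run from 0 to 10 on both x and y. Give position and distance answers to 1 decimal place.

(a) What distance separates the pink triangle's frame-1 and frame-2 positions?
3.5

The pink triangle moved from (8.5, 5.1) to (5.2, 4.0), a distance of √(3.3² + 1.1²) ≈ 3.5.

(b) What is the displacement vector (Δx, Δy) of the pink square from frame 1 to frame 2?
(-0.2, 1.5)

The pink square was at (1.8, 2.9) in frame 1 and (1.6, 4.4) in frame 2.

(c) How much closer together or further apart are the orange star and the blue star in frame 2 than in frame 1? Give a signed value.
-0.5

Distance in frame 1: 1.6. Distance in frame 2: 1.1.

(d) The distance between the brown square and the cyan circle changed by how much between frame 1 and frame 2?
-1.0

Distance in frame 1: 7.0. Distance in frame 2: 6.0.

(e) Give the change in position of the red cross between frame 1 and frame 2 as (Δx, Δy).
(0.9, 0.8)

The red cross was at (3.2, 0.6) in frame 1 and (4.1, 1.4) in frame 2.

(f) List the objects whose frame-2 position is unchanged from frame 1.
the cyan circle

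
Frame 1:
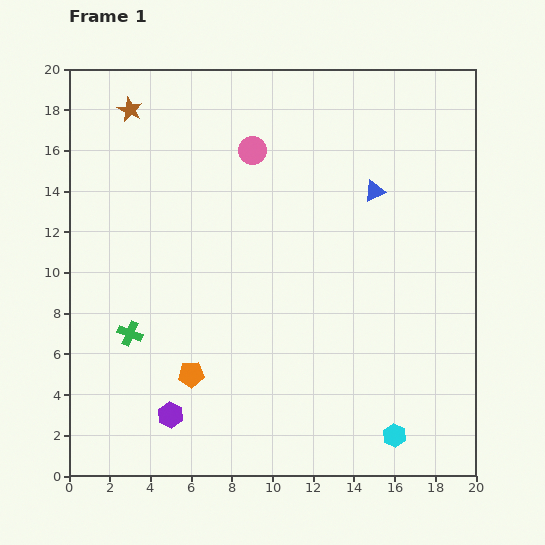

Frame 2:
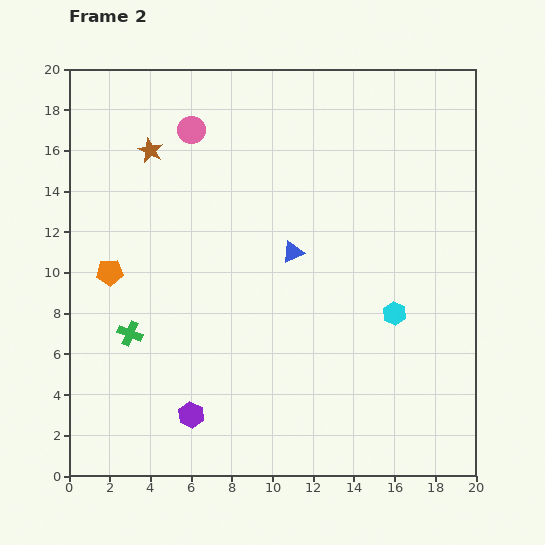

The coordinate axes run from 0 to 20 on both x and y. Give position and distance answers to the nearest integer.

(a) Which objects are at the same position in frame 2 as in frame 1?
the green cross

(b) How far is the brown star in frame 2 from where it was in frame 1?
2

The brown star moved from (3, 18) to (4, 16), a distance of √(1² + 2²) ≈ 2.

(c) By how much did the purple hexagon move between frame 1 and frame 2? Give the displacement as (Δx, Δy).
(1, 0)

The purple hexagon was at (5, 3) in frame 1 and (6, 3) in frame 2.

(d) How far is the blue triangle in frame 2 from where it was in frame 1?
5

The blue triangle moved from (15, 14) to (11, 11), a distance of √(4² + 3²) ≈ 5.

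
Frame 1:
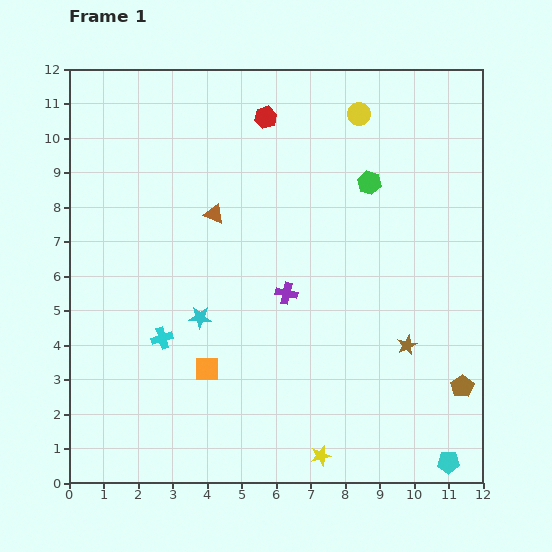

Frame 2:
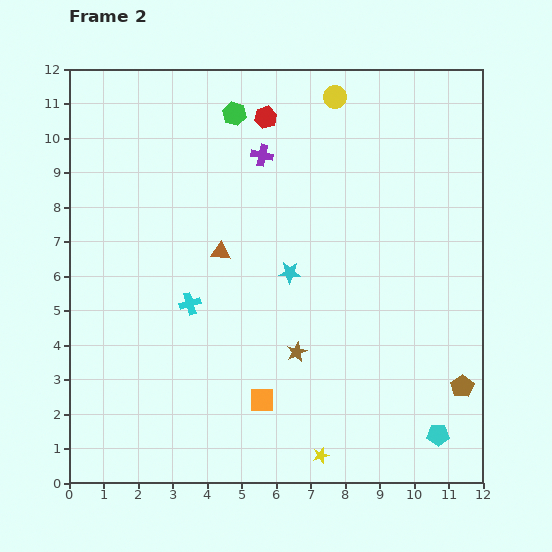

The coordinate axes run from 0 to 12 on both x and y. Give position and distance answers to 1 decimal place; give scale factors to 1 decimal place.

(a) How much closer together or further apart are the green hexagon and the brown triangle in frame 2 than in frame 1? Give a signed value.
-0.6

Distance in frame 1: 4.6. Distance in frame 2: 4.0.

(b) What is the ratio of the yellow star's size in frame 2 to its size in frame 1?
0.8×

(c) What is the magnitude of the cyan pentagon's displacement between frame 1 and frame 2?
0.9

The cyan pentagon moved from (11.0, 0.6) to (10.7, 1.4), a distance of √(0.3² + 0.8²) ≈ 0.9.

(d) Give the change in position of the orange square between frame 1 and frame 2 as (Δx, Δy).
(1.6, -0.9)

The orange square was at (4.0, 3.3) in frame 1 and (5.6, 2.4) in frame 2.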